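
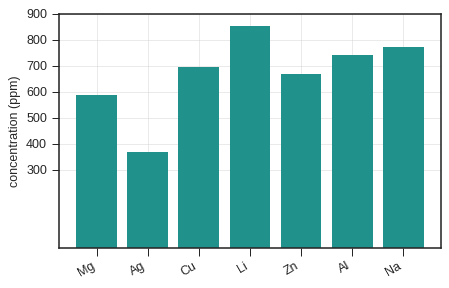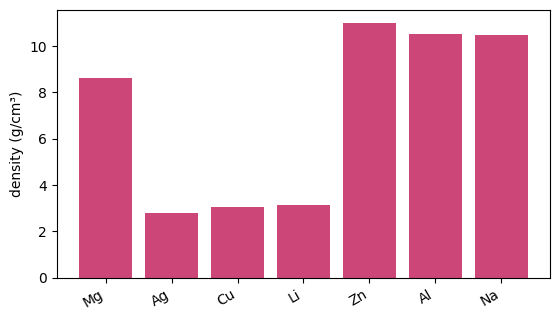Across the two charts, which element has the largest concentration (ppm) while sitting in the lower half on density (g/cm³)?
Chart 2 median density (g/cm³) ≈ 8; below-median elements: Ag, Cu, Li. Among those, Li has the highest concentration (ppm) (≈ 900).

Li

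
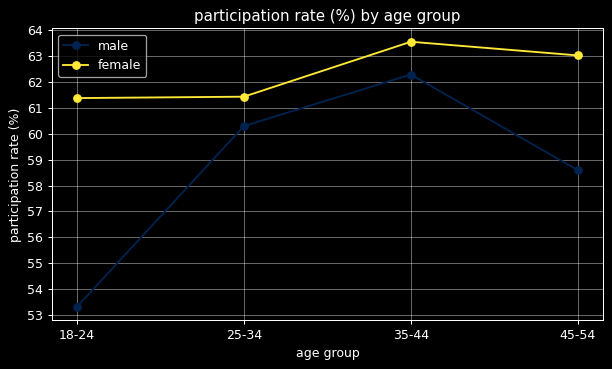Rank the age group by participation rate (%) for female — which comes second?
45-54

Top 3 for female: 35-44 ≈ 64, 45-54 ≈ 63, 25-34 ≈ 61.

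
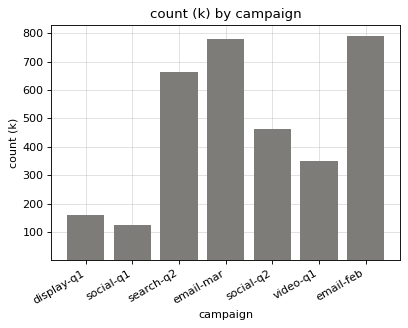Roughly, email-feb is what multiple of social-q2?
≈ 1.6×

email-feb ≈ 800, social-q2 ≈ 500; 800/500 ≈ 1.6.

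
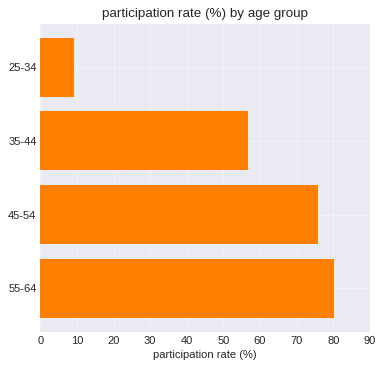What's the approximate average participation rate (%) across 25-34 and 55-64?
(10 + 80) / 2 ≈ 45.

≈ 45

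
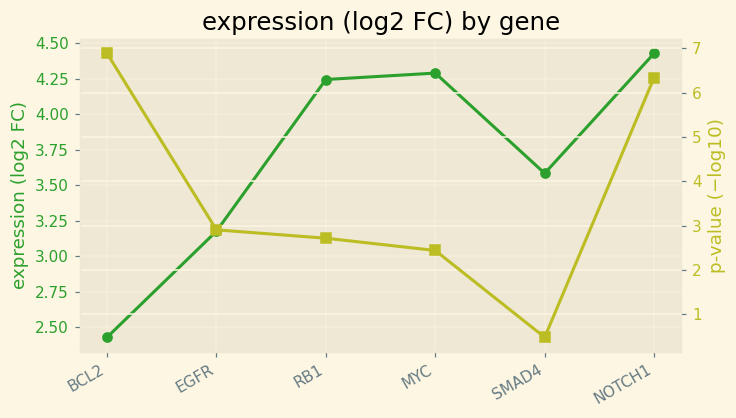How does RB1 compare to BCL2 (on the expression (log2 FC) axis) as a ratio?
RB1 ≈ 4.2, BCL2 ≈ 2.4; 4.2/2.4 ≈ 1.75.

≈ 1.75×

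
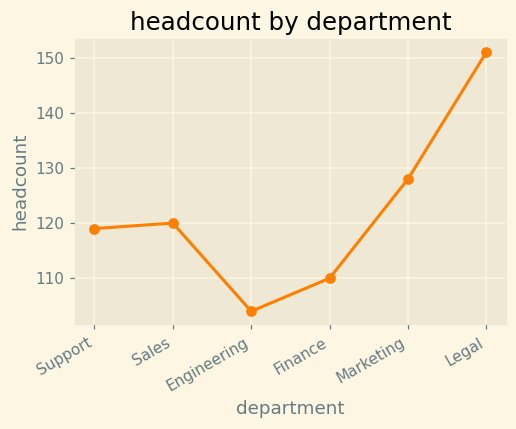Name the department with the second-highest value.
Marketing

Top 3: Legal ≈ 150, Marketing ≈ 130, Sales ≈ 120.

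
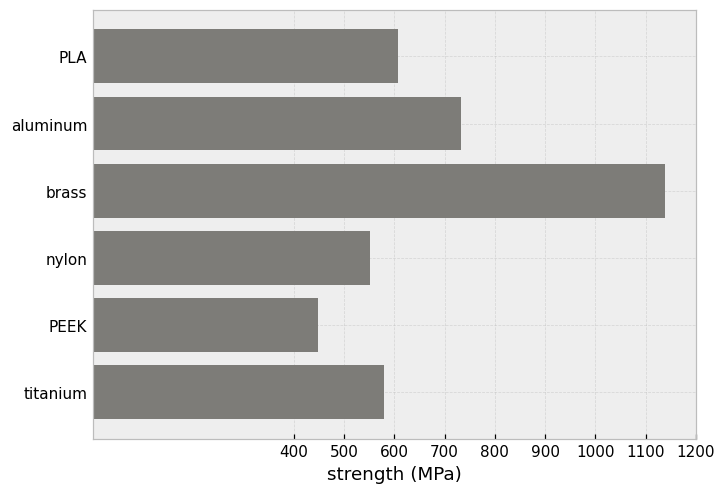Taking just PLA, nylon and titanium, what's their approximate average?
(600 + 600 + 600) / 3 ≈ 600.

≈ 600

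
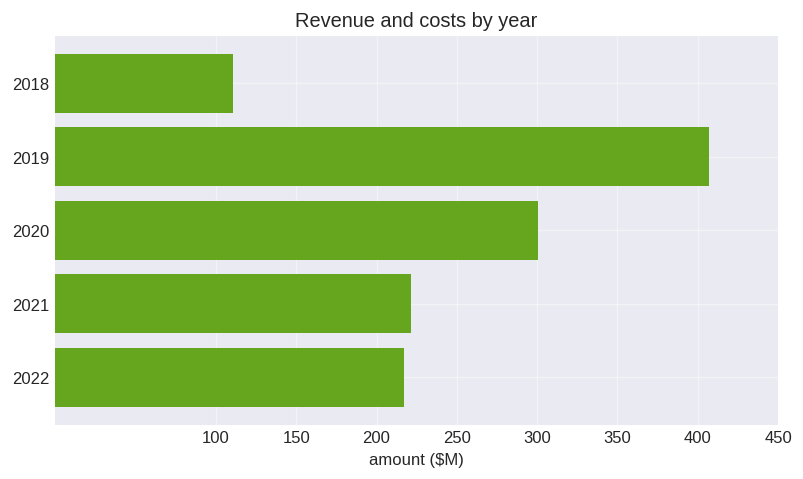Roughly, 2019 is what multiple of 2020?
≈ 1.33×

2019 ≈ 400, 2020 ≈ 300; 400/300 ≈ 1.33.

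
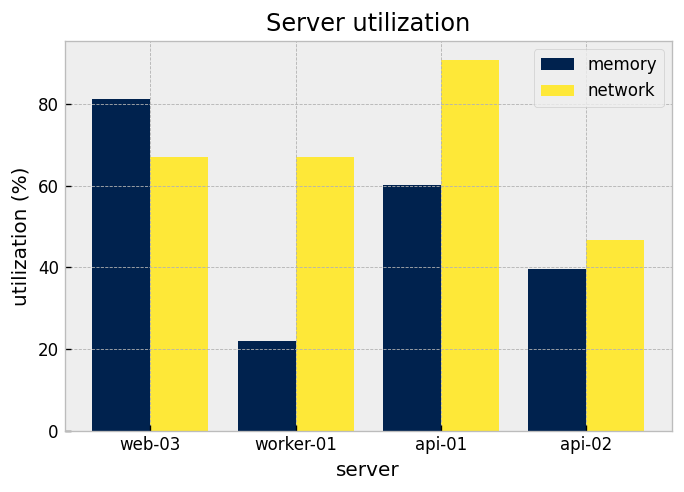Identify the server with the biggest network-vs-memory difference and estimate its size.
worker-01: network ≈ 70, memory ≈ 20 → gap ≈ 50. Next-largest (api-01) is only ≈ 30.

worker-01, ≈ 50 %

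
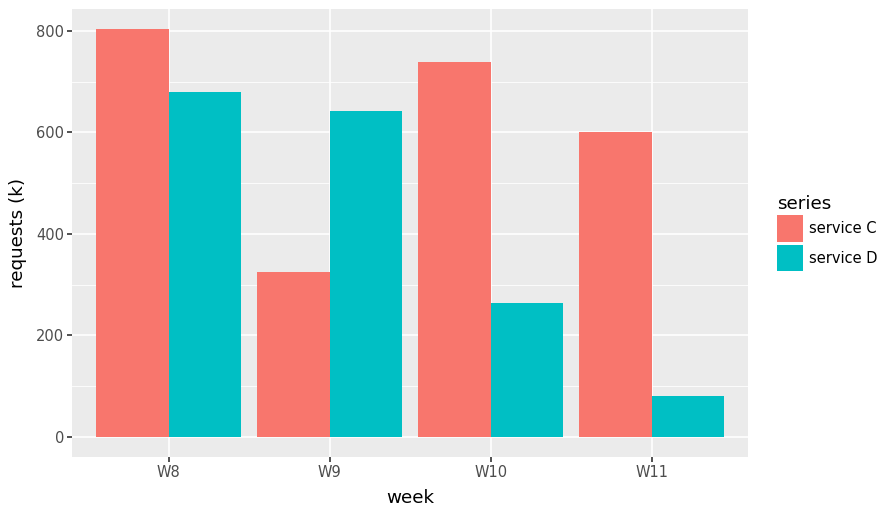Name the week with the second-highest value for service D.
W9

Top 3 for service D: W8 ≈ 700, W9 ≈ 600, W10 ≈ 300.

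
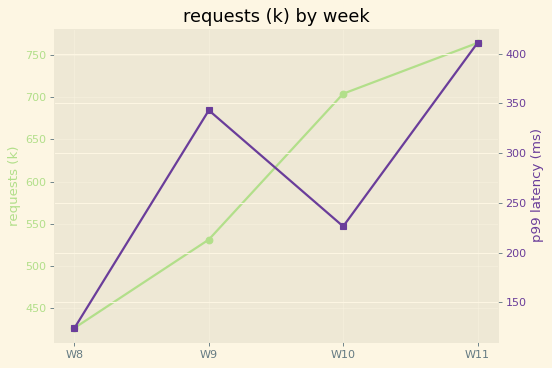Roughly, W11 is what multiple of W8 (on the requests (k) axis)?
≈ 1.67×

W11 ≈ 750, W8 ≈ 450; 750/450 ≈ 1.67.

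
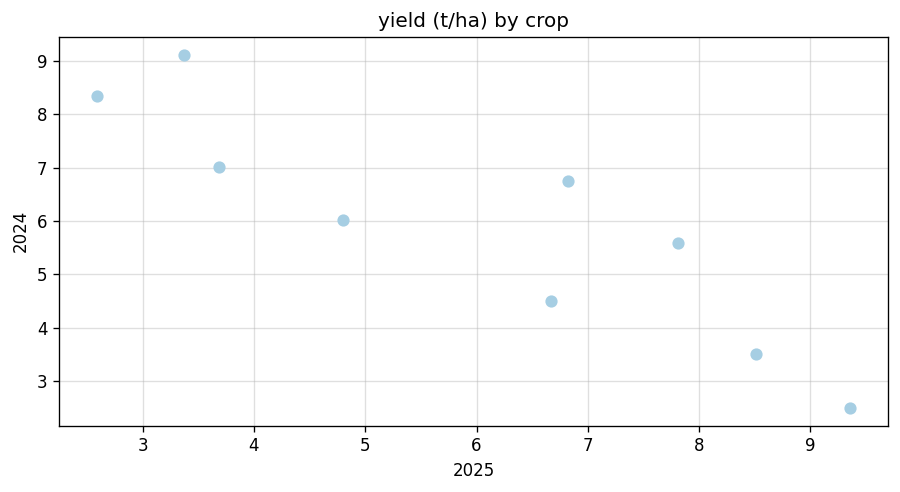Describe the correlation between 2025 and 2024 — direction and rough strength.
negative, strong

Points are negatively correlated; strong (|r| ≈ 0.9).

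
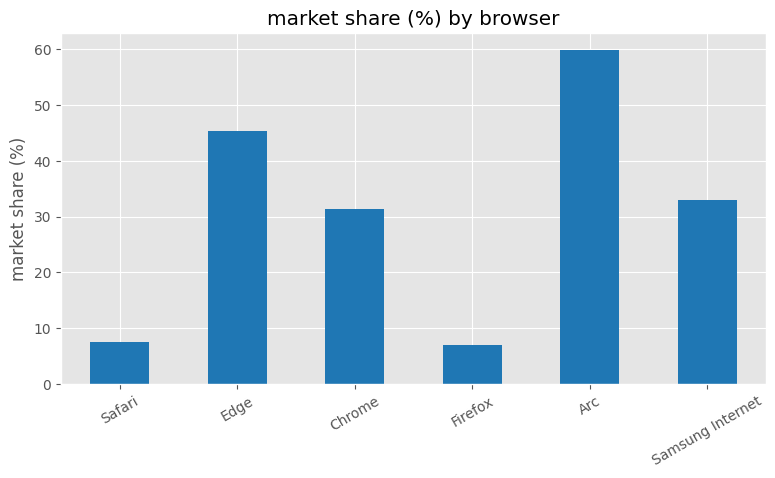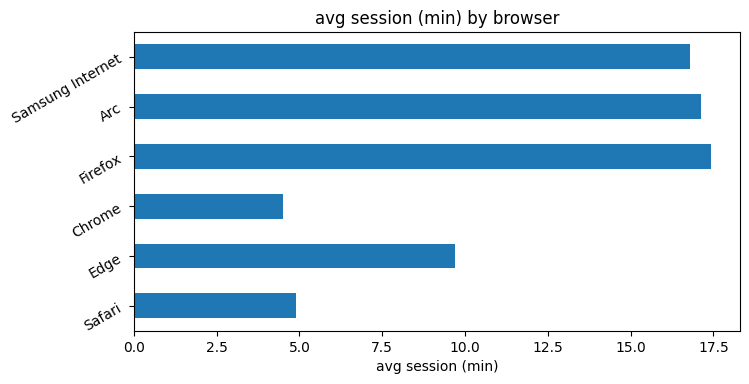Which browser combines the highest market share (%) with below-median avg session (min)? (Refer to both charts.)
Edge

Chart 2 median avg session (min) ≈ 14; below-median browsers: Safari, Edge, Chrome. Among those, Edge has the highest market share (%) (≈ 50).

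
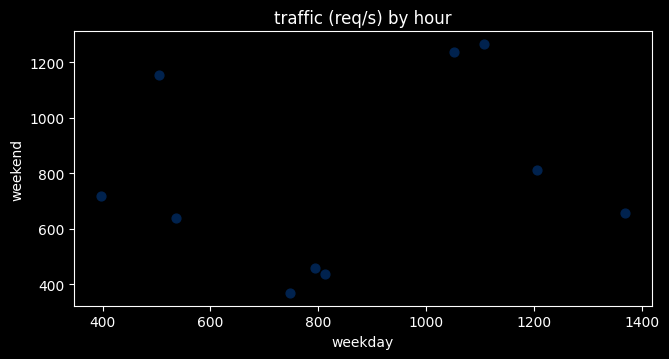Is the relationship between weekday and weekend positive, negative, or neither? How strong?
no clear correlation

Points are roughly uncorrelated; weak (|r| ≈ 0.2).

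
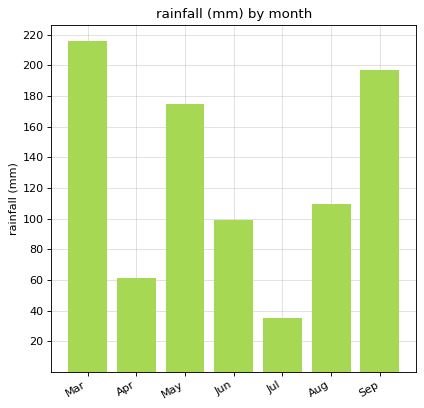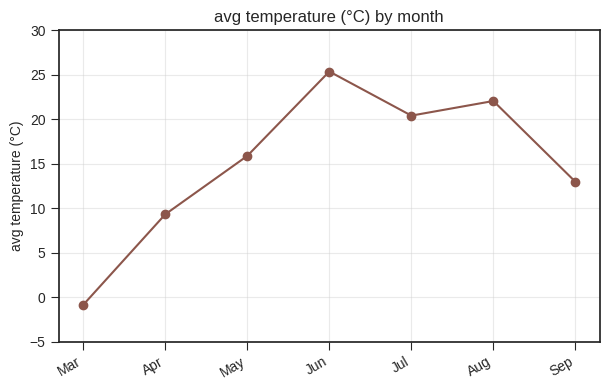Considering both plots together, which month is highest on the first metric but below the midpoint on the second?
Chart 2 median avg temperature (°C) ≈ 15; below-median months: Mar, Apr, Sep. Among those, Mar has the highest rainfall (mm) (≈ 220).

Mar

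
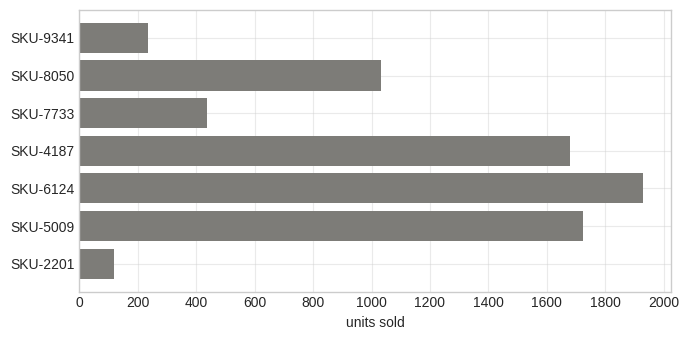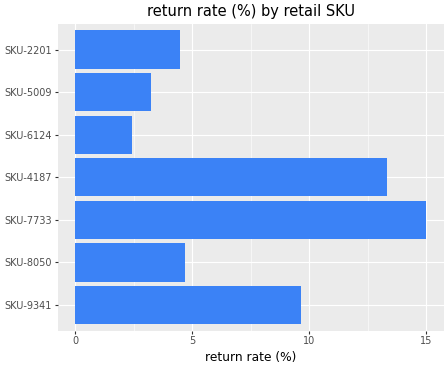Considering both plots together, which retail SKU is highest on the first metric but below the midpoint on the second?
SKU-6124

Chart 2 median return rate (%) ≈ 4; below-median retail SKUs: SKU-6124, SKU-5009, SKU-2201. Among those, SKU-6124 has the highest units sold (≈ 2000).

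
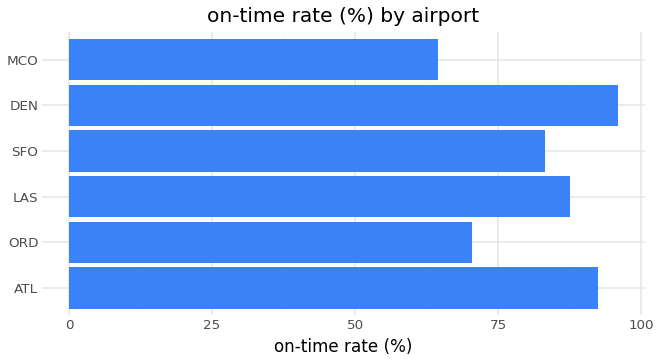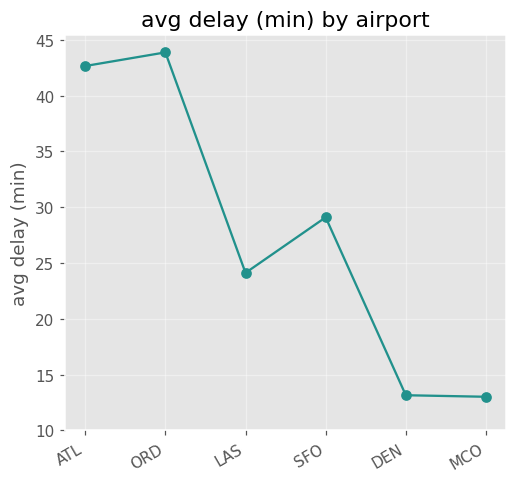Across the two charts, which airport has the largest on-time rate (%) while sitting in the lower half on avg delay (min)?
Chart 2 median avg delay (min) ≈ 25; below-median airports: LAS, DEN, MCO. Among those, DEN has the highest on-time rate (%) (≈ 100).

DEN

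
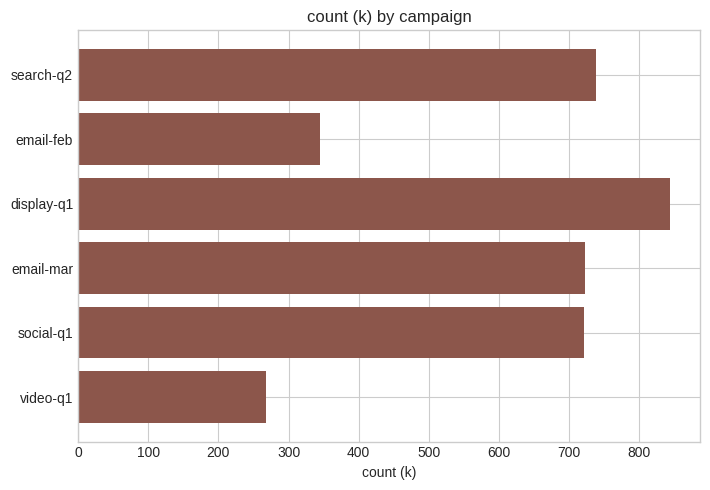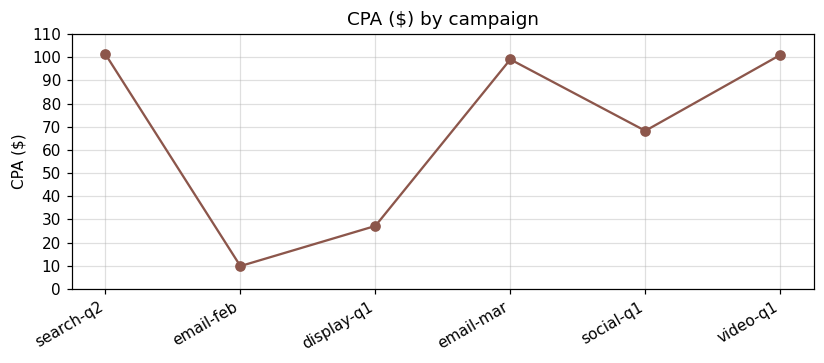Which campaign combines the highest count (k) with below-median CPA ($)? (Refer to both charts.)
Chart 2 median CPA ($) ≈ 80; below-median campaigns: email-feb, display-q1, social-q1. Among those, display-q1 has the highest count (k) (≈ 800).

display-q1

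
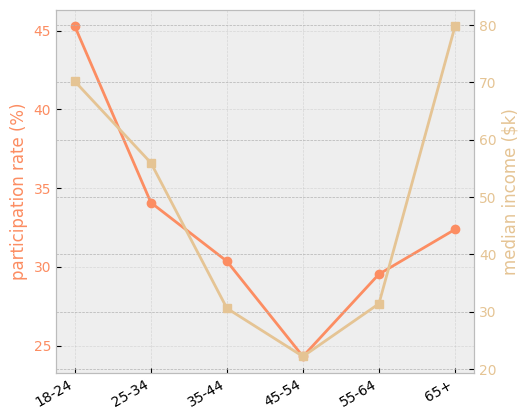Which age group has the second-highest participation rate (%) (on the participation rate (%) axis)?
25-34

Top 3 (on the participation rate (%) axis): 18-24 ≈ 46, 25-34 ≈ 34, 65+ ≈ 32.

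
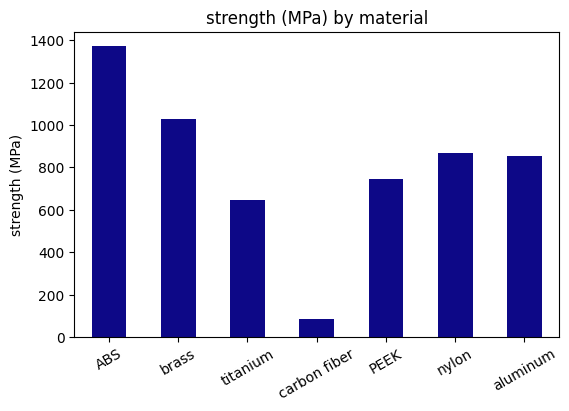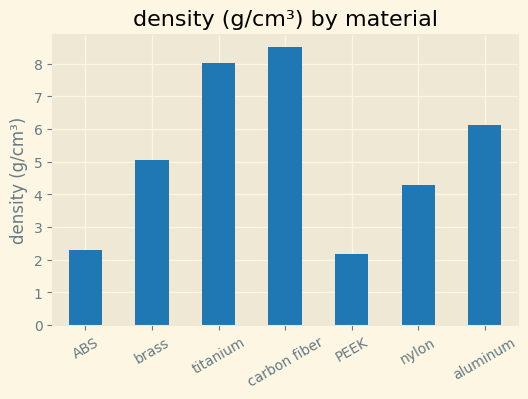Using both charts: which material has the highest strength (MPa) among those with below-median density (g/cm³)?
Chart 2 median density (g/cm³) ≈ 5; below-median materials: ABS, PEEK, nylon. Among those, ABS has the highest strength (MPa) (≈ 1400).

ABS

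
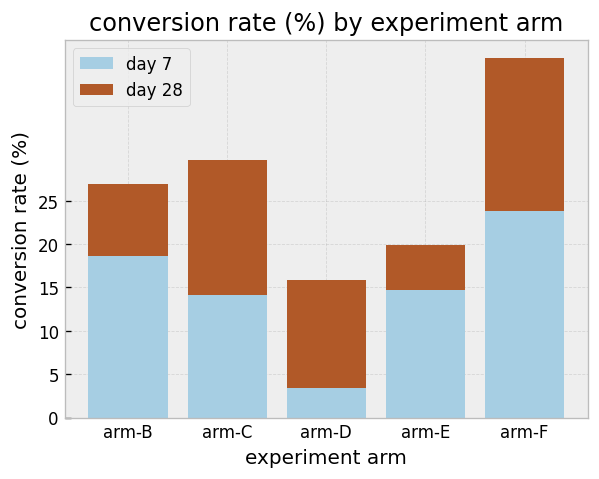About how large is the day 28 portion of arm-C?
≈ 15

day 28 top ≈ 30, bottom ≈ 15; segment ≈ 15.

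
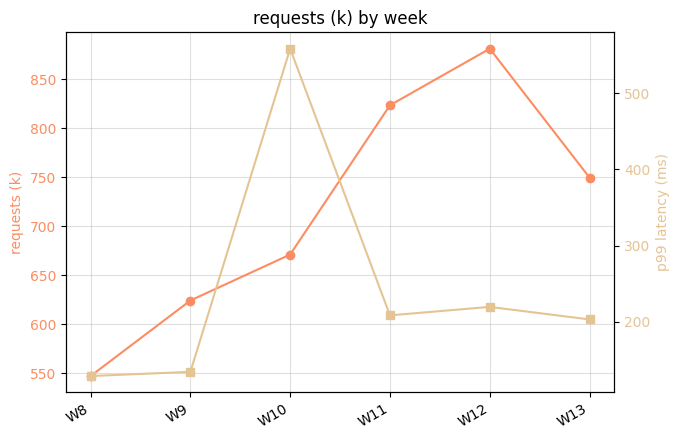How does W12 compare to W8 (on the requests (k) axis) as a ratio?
≈ 1.64×

W12 ≈ 900, W8 ≈ 550; 900/550 ≈ 1.64.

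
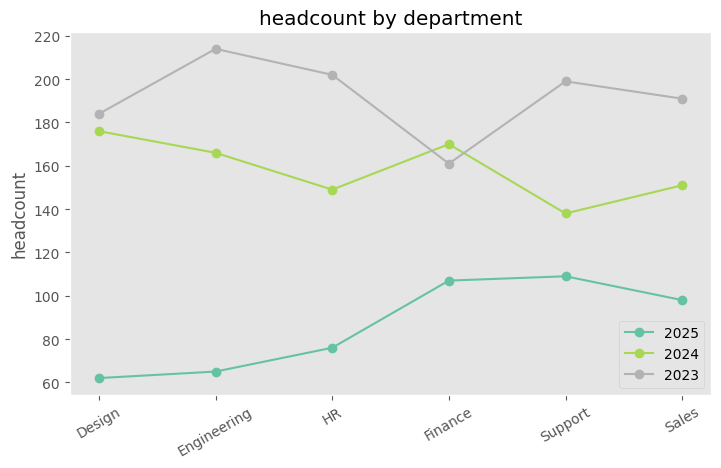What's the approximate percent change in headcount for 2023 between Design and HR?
Design ≈ 180, HR ≈ 200; (200 − 180) / 180 ≈ +11.1%.

≈ +11.1%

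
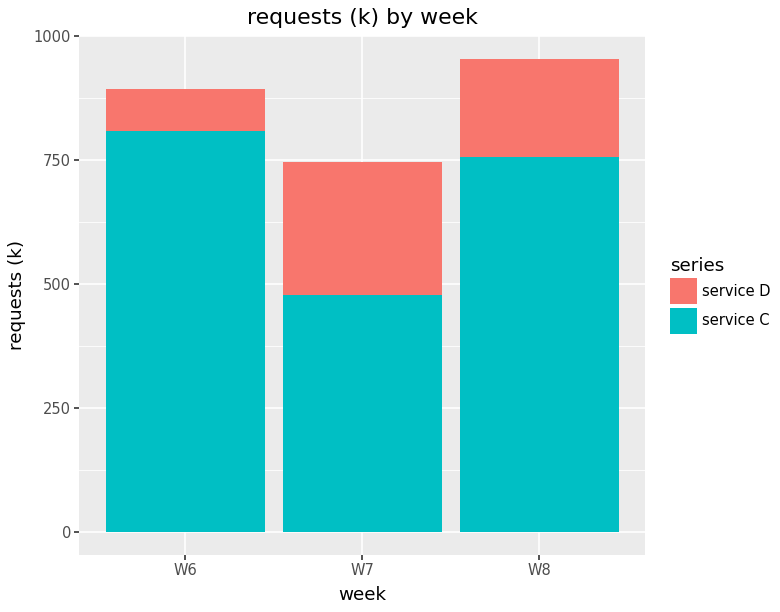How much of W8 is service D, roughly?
≈ 200

service D top ≈ 1000, bottom ≈ 800; segment ≈ 200.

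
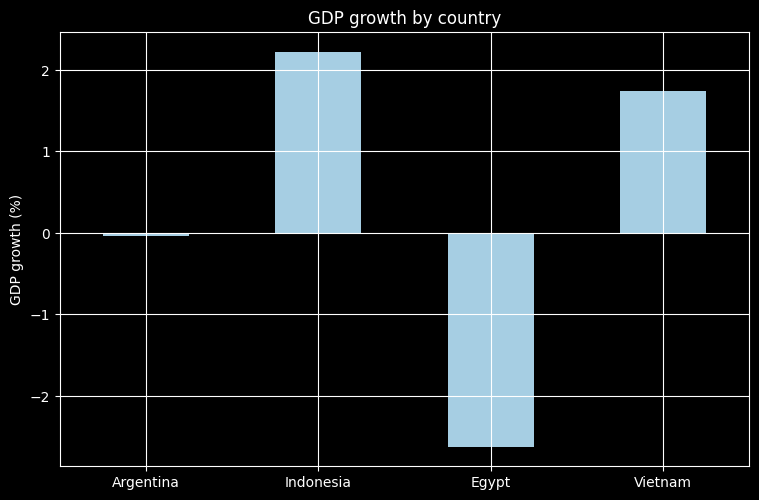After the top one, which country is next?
Vietnam

Top 3: Indonesia ≈ 2.0, Vietnam ≈ 1.5, Argentina ≈ 0.0.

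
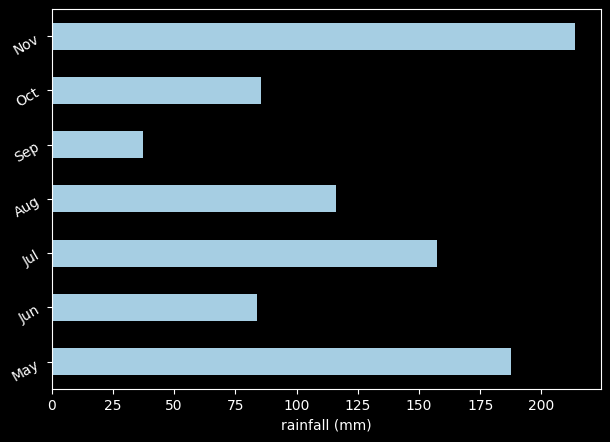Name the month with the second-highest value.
May

Top 3: Nov ≈ 220, May ≈ 180, Jul ≈ 160.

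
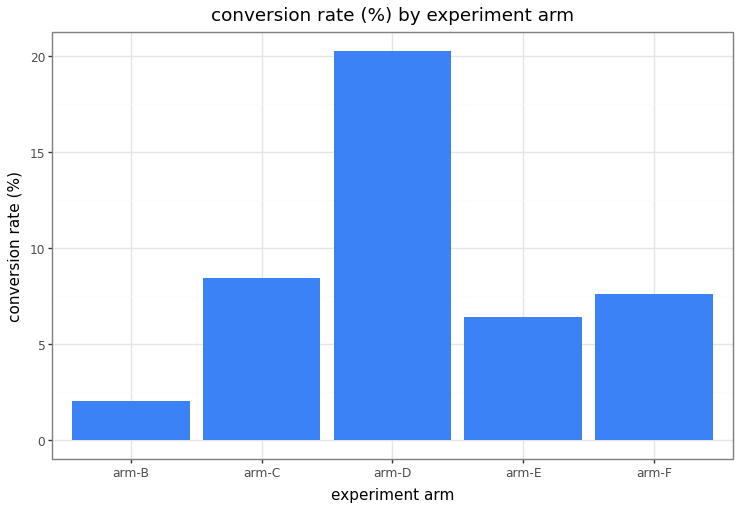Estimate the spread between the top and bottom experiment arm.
≈ 18

Max arm-D ≈ 20, min arm-B ≈ 2; range ≈ 18.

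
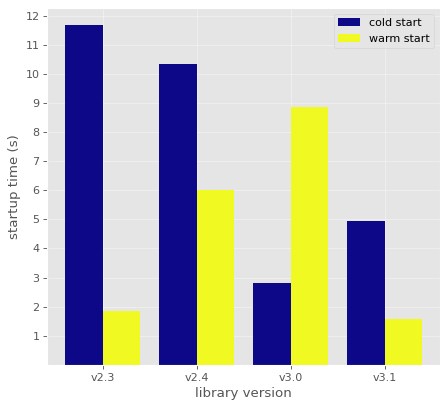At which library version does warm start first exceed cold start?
v3.0

v2.4: warm start ≈ 6 vs cold start ≈ 10 (not yet); v3.0: warm start ≈ 9 vs cold start ≈ 3 (first crossover).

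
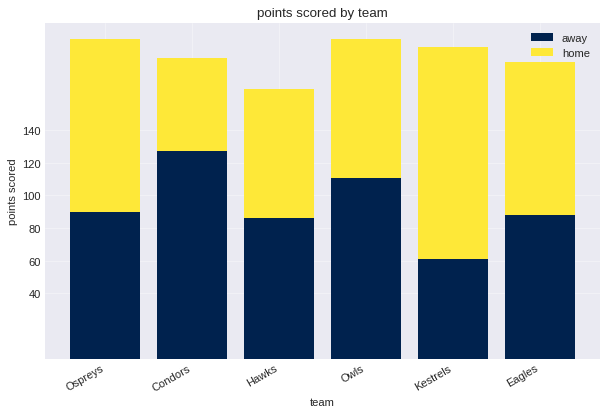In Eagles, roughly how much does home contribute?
≈ 100

home top ≈ 180, bottom ≈ 80; segment ≈ 100.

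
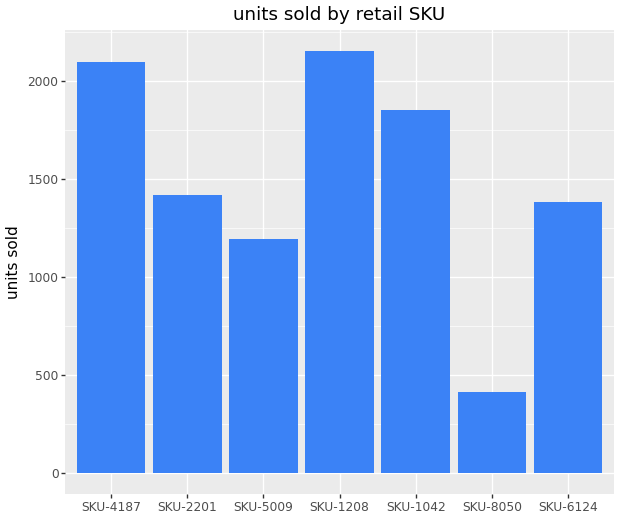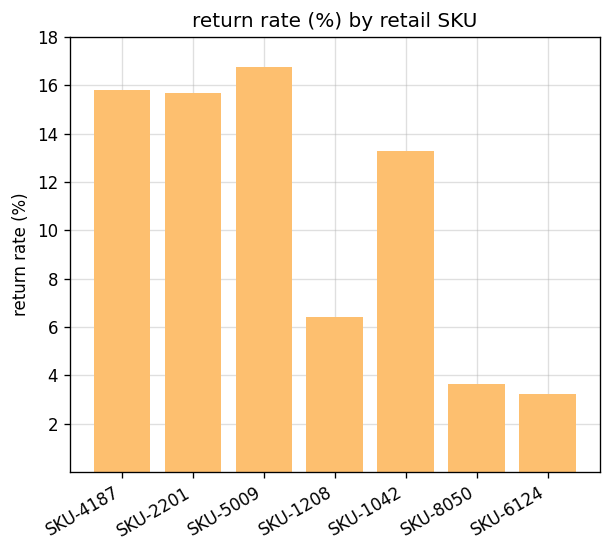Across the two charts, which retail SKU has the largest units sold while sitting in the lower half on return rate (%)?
SKU-1208

Chart 2 median return rate (%) ≈ 14; below-median retail SKUs: SKU-1208, SKU-8050, SKU-6124. Among those, SKU-1208 has the highest units sold (≈ 2200).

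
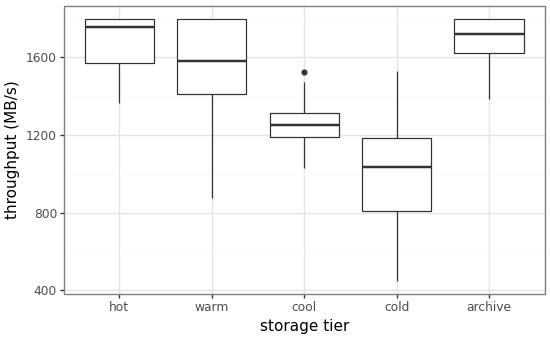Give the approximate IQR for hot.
Q3 ≈ 1800, Q1 ≈ 1600; IQR ≈ 200.

≈ 200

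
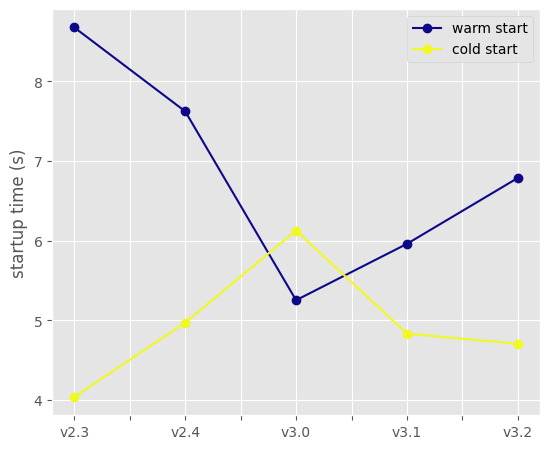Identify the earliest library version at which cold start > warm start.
v3.0

v2.4: cold start ≈ 5.0 vs warm start ≈ 7.5 (not yet); v3.0: cold start ≈ 6.0 vs warm start ≈ 5.5 (first crossover).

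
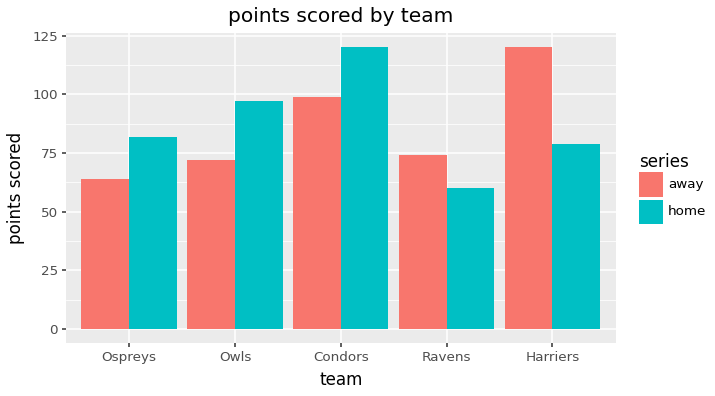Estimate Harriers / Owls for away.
Harriers ≈ 120, Owls ≈ 70; 120/70 ≈ 1.71.

≈ 1.71×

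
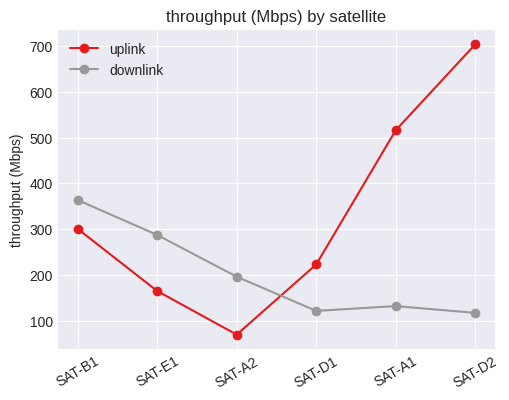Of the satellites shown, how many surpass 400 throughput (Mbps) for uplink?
2

Above 400: SAT-A1, SAT-D2.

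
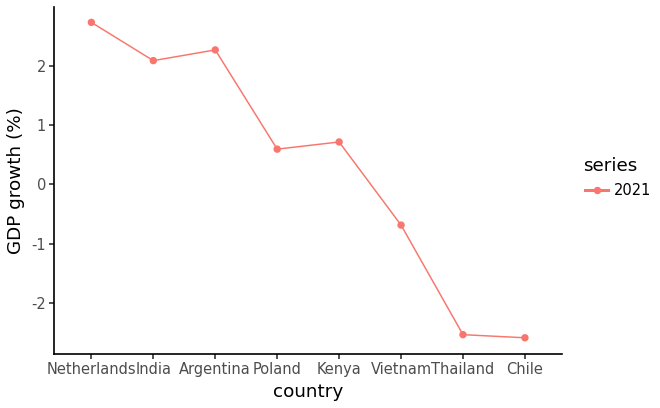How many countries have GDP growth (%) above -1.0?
6

Above -1.0: Netherlands, India, Argentina, Poland, Kenya, Vietnam.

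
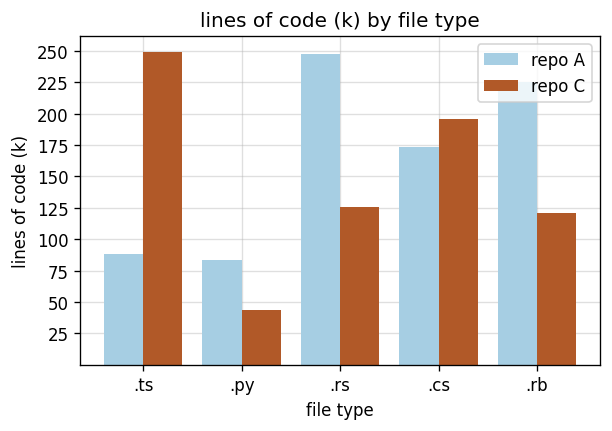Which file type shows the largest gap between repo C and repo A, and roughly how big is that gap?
.ts: repo C ≈ 250, repo A ≈ 100 → gap ≈ 150. Next-largest (.rs) is only ≈ 125.

.ts, ≈ 150 k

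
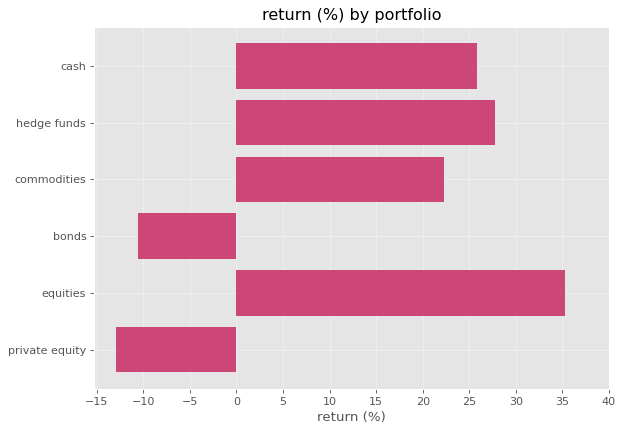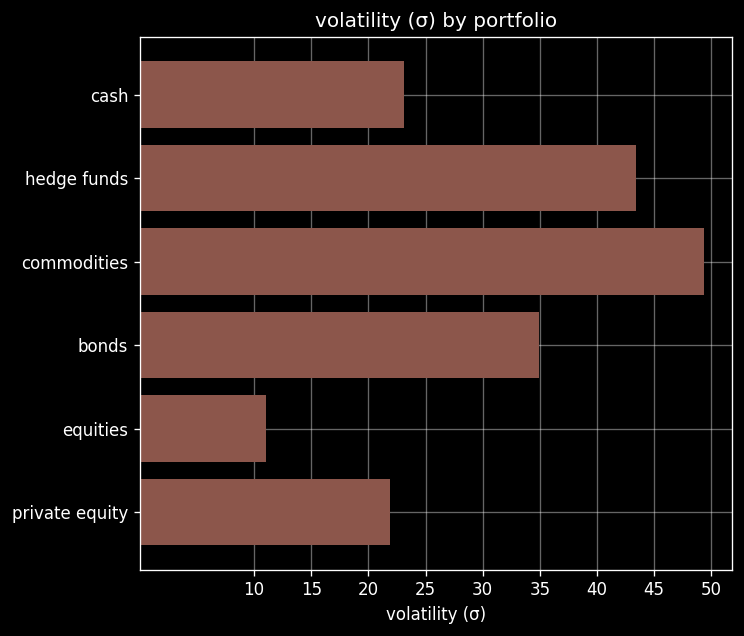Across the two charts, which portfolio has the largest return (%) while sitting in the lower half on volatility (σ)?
Chart 2 median volatility (σ) ≈ 30; below-median portfolios: cash, equities, private equity. Among those, equities has the highest return (%) (≈ 35).

equities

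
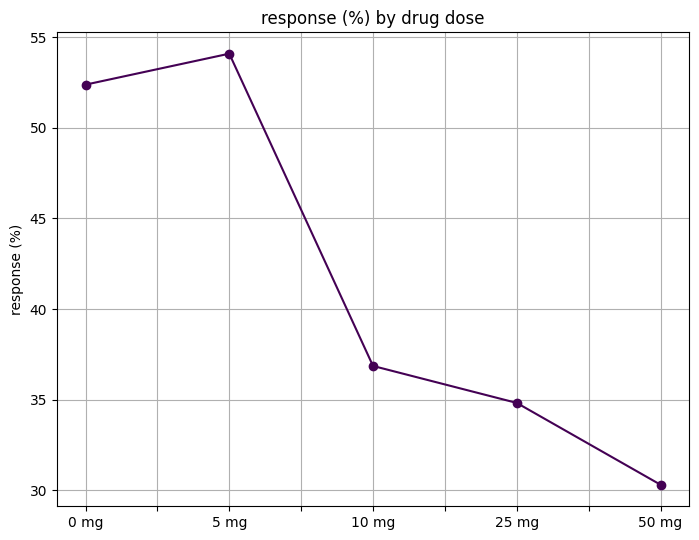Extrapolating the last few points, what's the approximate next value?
Last three: 36, 34, 30 → slope ≈ -3/step → next ≈ 27.

≈ 27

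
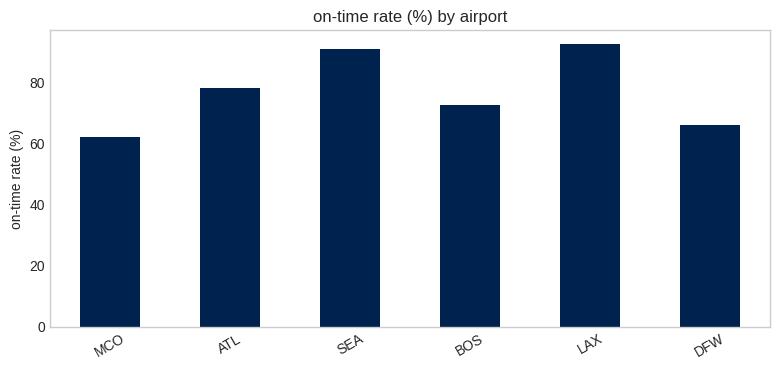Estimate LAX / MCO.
LAX ≈ 90, MCO ≈ 60; 90/60 ≈ 1.5.

≈ 1.5×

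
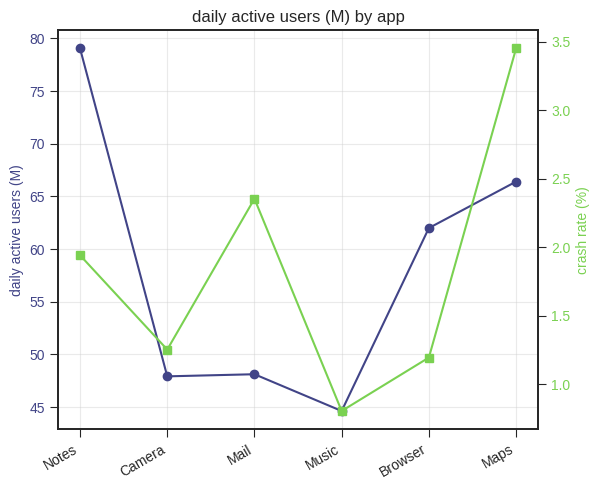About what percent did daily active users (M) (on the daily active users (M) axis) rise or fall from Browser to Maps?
Browser ≈ 60, Maps ≈ 65; (65 − 60) / 60 ≈ +8.3%.

≈ +8.3%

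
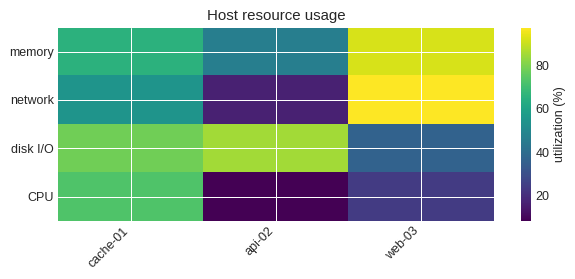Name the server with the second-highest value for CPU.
web-03

Top 3 for CPU: cache-01 ≈ 70, web-03 ≈ 20, api-02 ≈ 10.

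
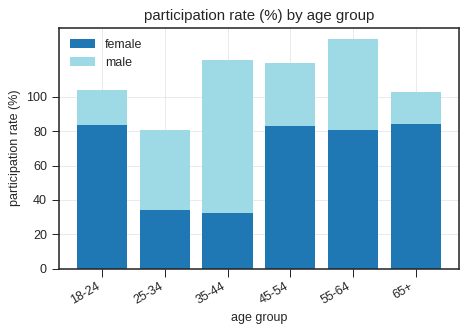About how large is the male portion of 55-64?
≈ 60

male top ≈ 140, bottom ≈ 80; segment ≈ 60.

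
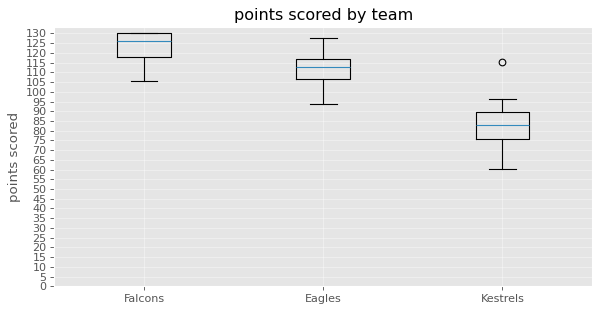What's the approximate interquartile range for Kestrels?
Q3 ≈ 90, Q1 ≈ 75; IQR ≈ 15.

≈ 15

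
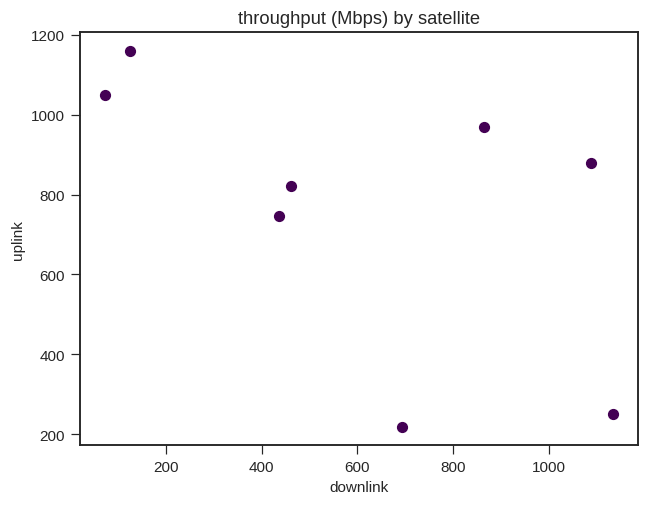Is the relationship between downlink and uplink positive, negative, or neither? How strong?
negative, moderate

Points are negatively correlated; moderate (|r| ≈ 0.6).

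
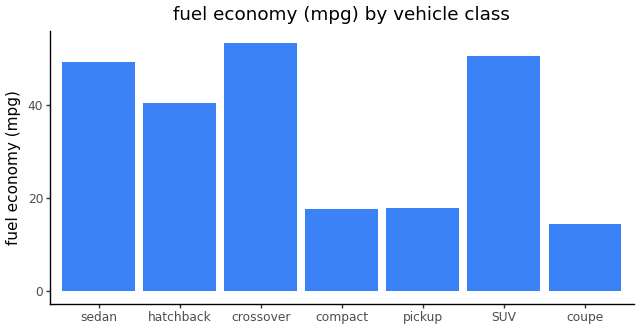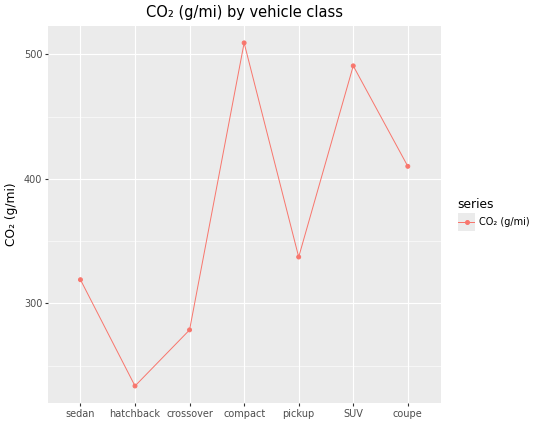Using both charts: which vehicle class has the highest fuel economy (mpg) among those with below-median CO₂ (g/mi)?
crossover

Chart 2 median CO₂ (g/mi) ≈ 350; below-median vehicle classes: sedan, hatchback, crossover. Among those, crossover has the highest fuel economy (mpg) (≈ 55).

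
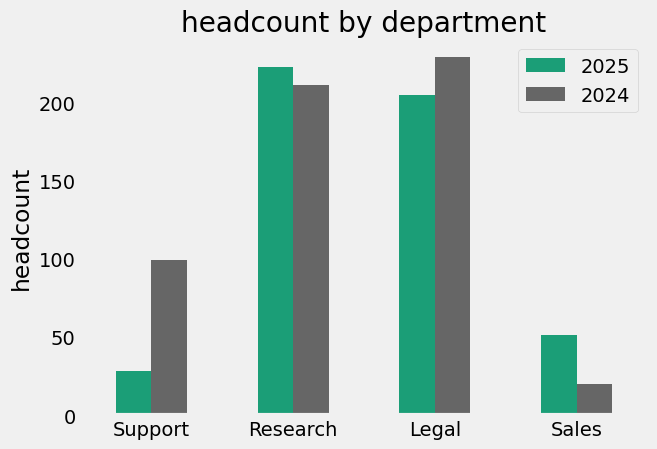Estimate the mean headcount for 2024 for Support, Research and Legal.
≈ 180

(100 + 220 + 220) / 3 ≈ 180.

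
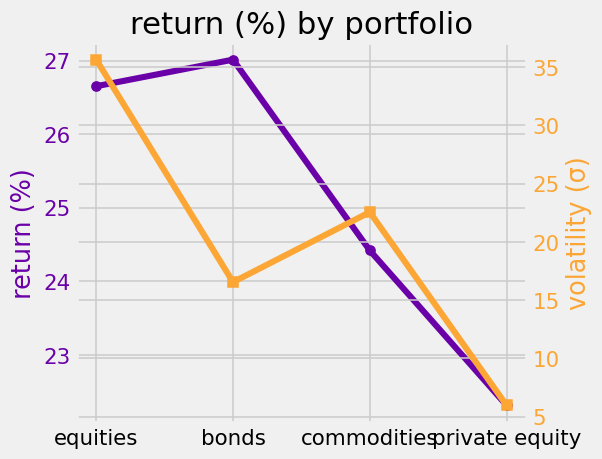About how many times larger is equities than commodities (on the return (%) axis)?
≈ 1.08×

equities ≈ 26.5, commodities ≈ 24.5; 26.5/24.5 ≈ 1.08.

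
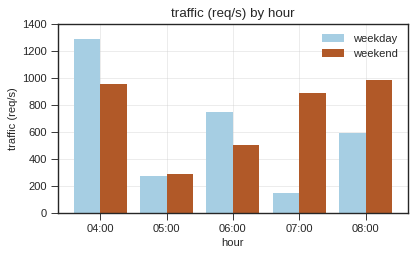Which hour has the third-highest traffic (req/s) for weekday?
08:00

Top 4 for weekday: 04:00 ≈ 1200, 06:00 ≈ 800, 08:00 ≈ 600, 05:00 ≈ 200.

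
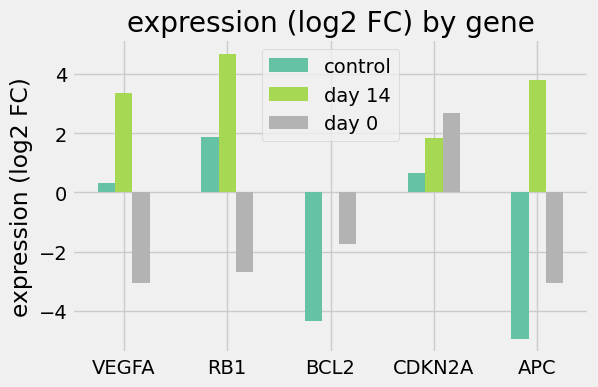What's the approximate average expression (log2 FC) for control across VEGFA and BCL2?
(0 + -4) / 2 ≈ -2.

≈ -2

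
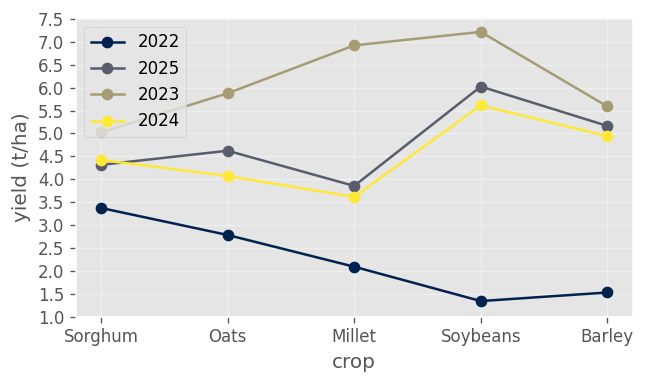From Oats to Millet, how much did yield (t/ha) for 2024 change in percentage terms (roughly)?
Oats ≈ 4.0, Millet ≈ 3.5; (3.5 − 4.0) / 4.0 ≈ -12.5%.

≈ -12.5%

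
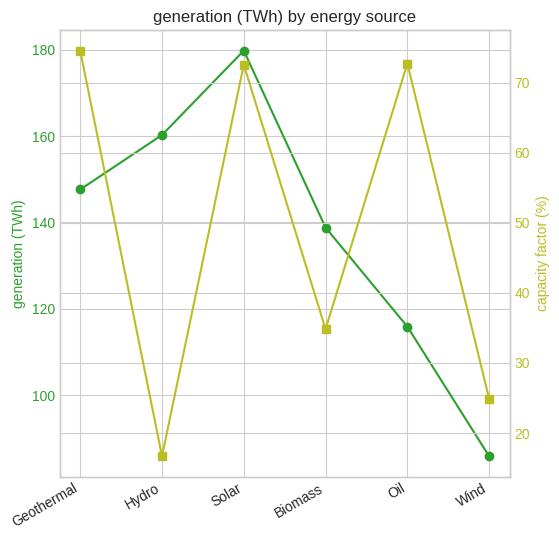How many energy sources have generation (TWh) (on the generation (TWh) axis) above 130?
4

Above 130: Geothermal, Hydro, Solar, Biomass.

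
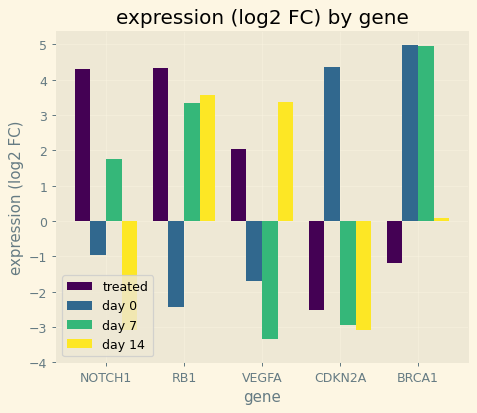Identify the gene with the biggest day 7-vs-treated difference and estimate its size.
BRCA1: day 7 ≈ 5, treated ≈ -1 → gap ≈ 6. Next-largest (VEGFA) is only ≈ 5.

BRCA1, ≈ 6 log2 FC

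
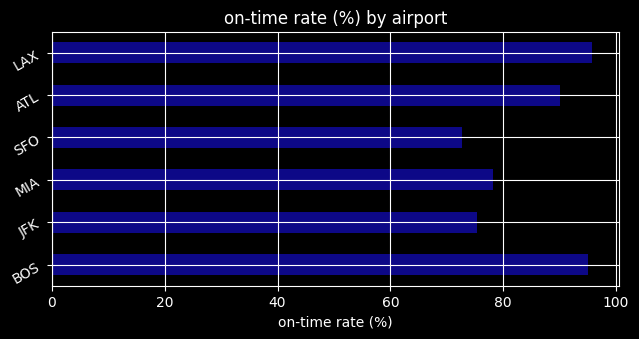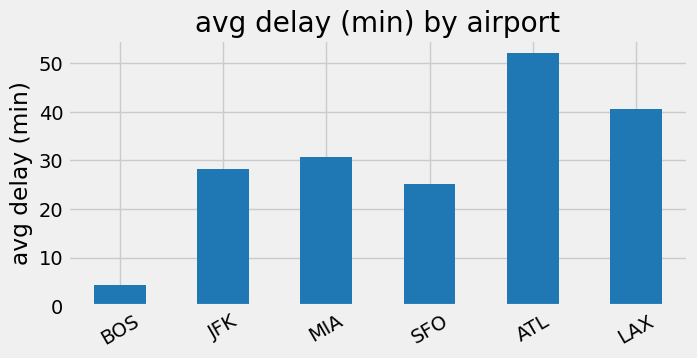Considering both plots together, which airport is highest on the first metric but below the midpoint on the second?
Chart 2 median avg delay (min) ≈ 30; below-median airports: BOS, JFK, SFO. Among those, BOS has the highest on-time rate (%) (≈ 100).

BOS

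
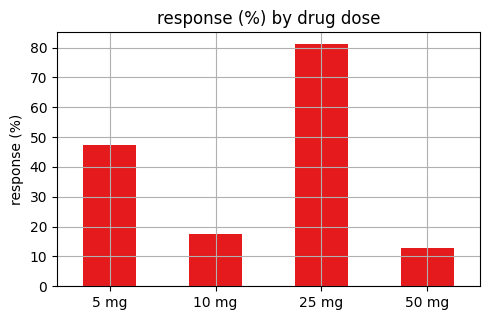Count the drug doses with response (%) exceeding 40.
Above 40: 5 mg, 25 mg.

2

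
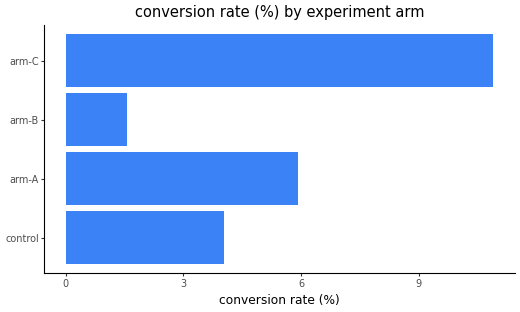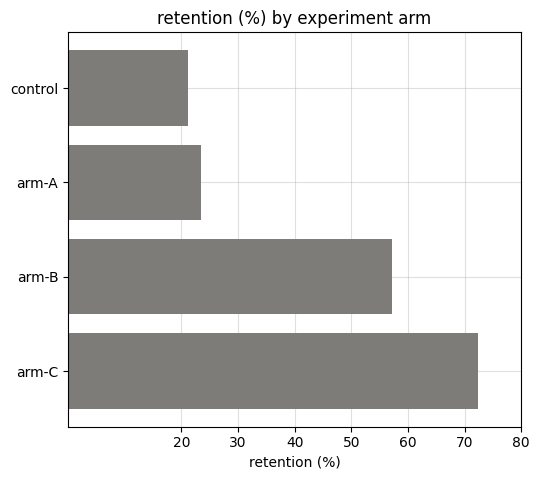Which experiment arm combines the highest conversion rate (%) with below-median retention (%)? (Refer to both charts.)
arm-A

Chart 2 median retention (%) ≈ 40; below-median experiment arms: control, arm-A. Among those, arm-A has the highest conversion rate (%) (≈ 6).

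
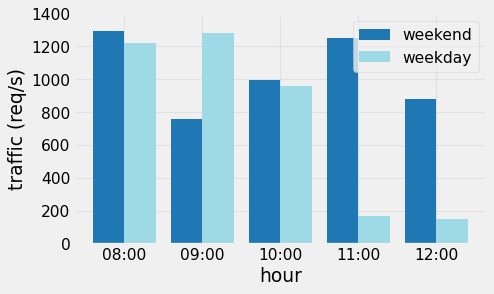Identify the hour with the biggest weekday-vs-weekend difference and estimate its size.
11:00: weekday ≈ 200, weekend ≈ 1200 → gap ≈ 1000. Next-largest (12:00) is only ≈ 600.

11:00, ≈ 1000 req/s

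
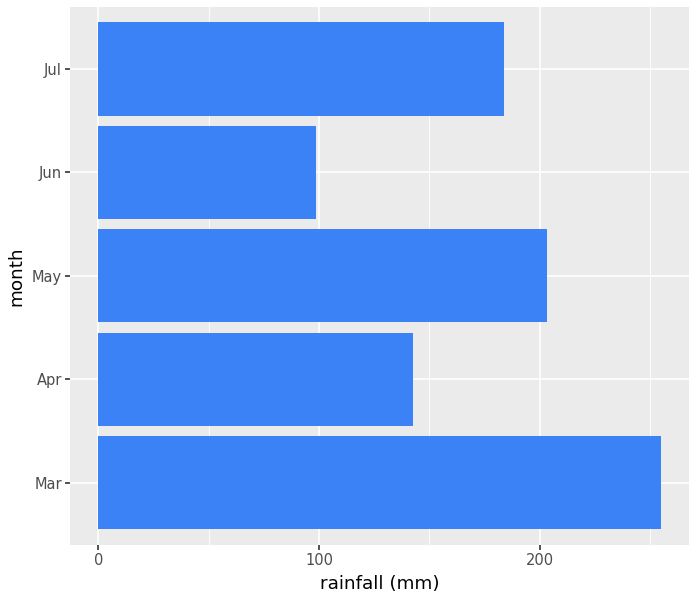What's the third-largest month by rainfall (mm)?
Jul

Top 4: Mar ≈ 250, May ≈ 200, Jul ≈ 175, Apr ≈ 150.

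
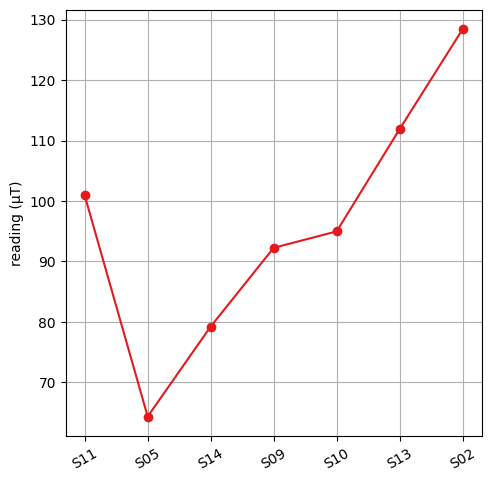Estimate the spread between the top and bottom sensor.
Max S02 ≈ 130, min S05 ≈ 60; range ≈ 70.

≈ 70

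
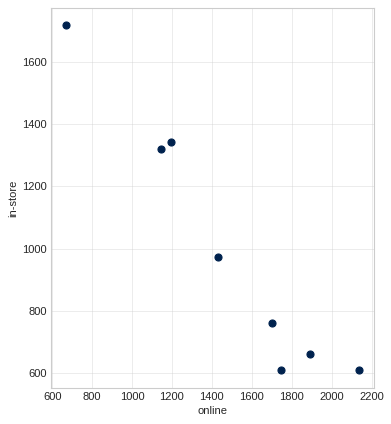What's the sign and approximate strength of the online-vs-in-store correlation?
negative, strong

Points are negatively correlated; strong (|r| ≈ 1.0).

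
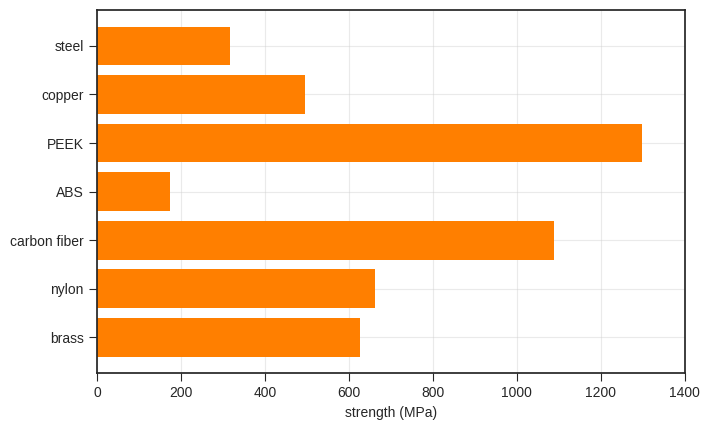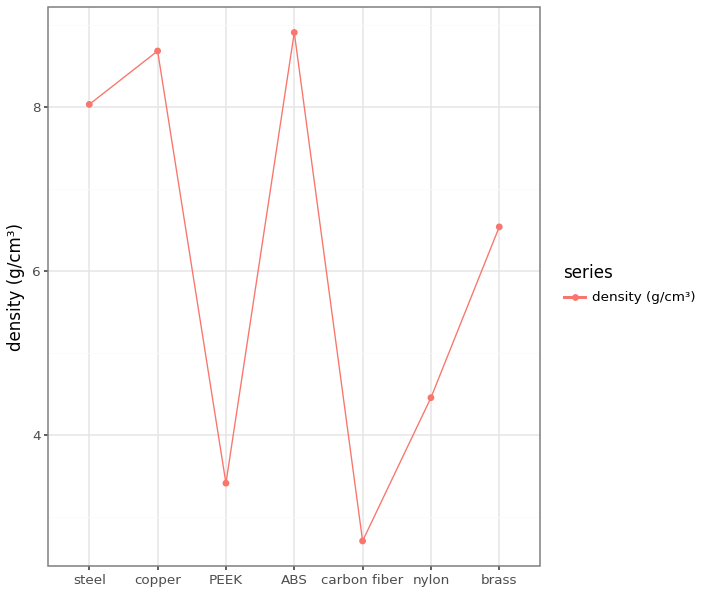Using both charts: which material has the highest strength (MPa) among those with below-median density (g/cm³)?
PEEK

Chart 2 median density (g/cm³) ≈ 7; below-median materials: PEEK, carbon fiber, nylon. Among those, PEEK has the highest strength (MPa) (≈ 1200).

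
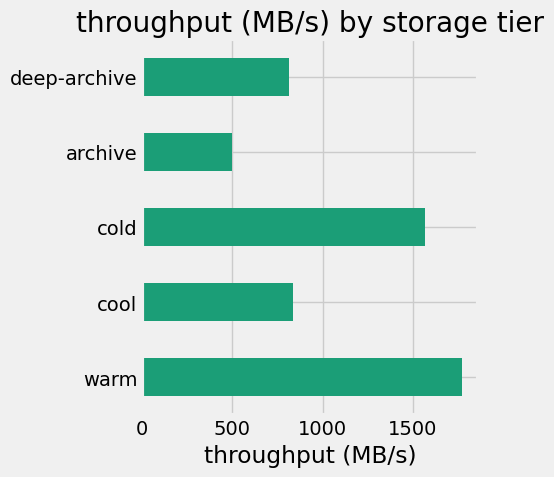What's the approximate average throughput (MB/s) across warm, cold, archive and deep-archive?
≈ 1150

(1800 + 1600 + 400 + 800) / 4 ≈ 1150.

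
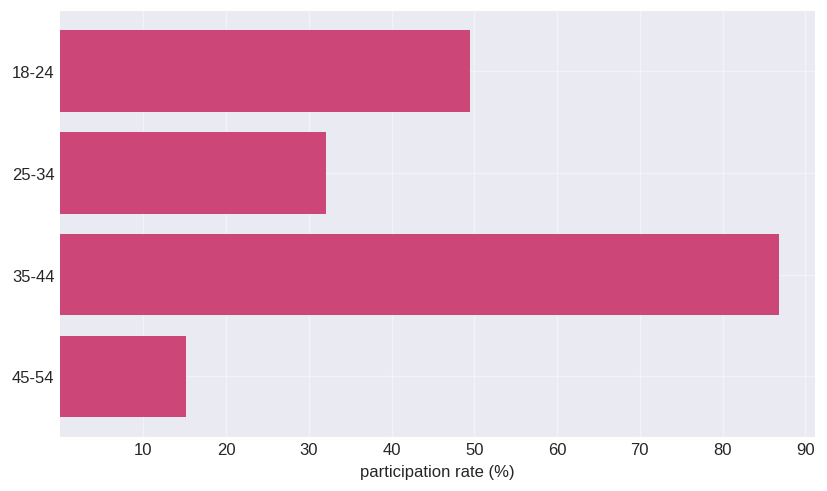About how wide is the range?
Max 35-44 ≈ 90, min 45-54 ≈ 20; range ≈ 70.

≈ 70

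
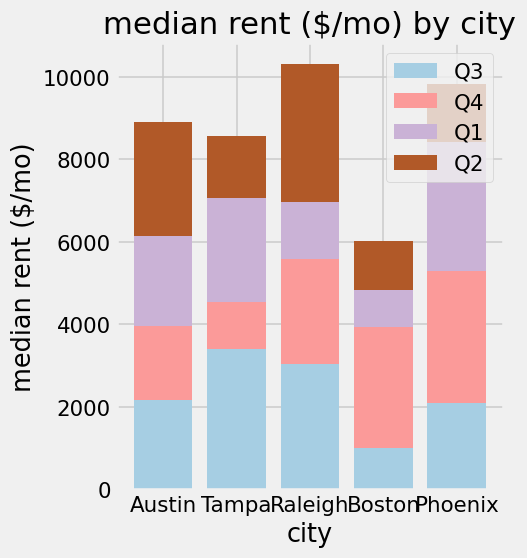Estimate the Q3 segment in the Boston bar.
Q3 top ≈ 1000, bottom ≈ 0; segment ≈ 1000.

≈ 1000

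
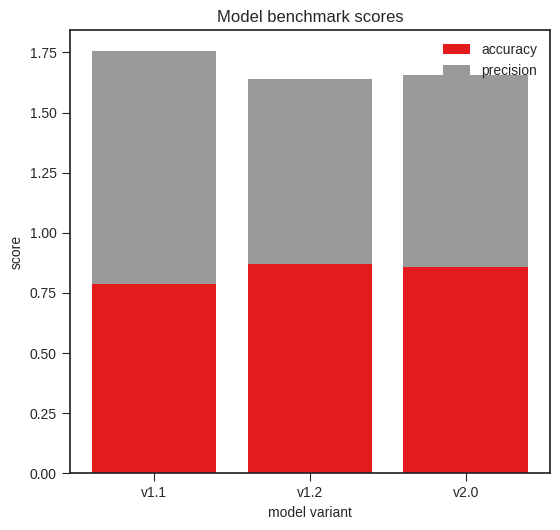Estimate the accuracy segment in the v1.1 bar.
≈ 0.8

accuracy top ≈ 0.8, bottom ≈ 0.0; segment ≈ 0.8.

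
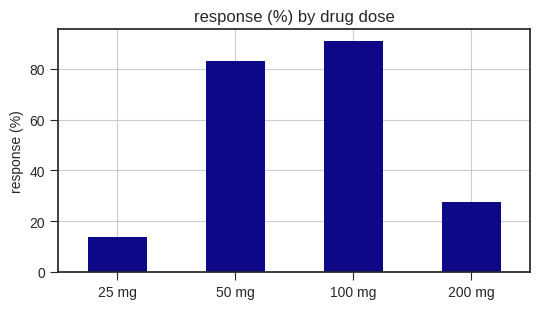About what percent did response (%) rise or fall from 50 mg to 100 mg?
≈ +12.5%

50 mg ≈ 80, 100 mg ≈ 90; (90 − 80) / 80 ≈ +12.5%.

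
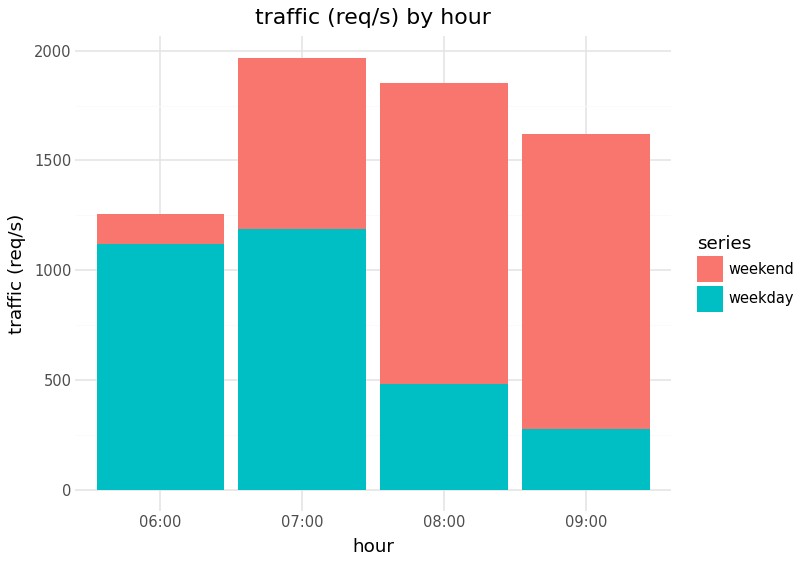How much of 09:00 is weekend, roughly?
weekend top ≈ 1600, bottom ≈ 200; segment ≈ 1400.

≈ 1400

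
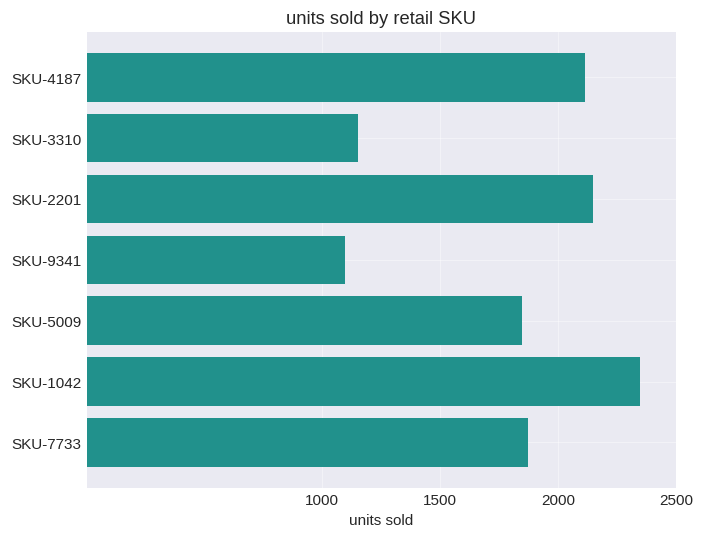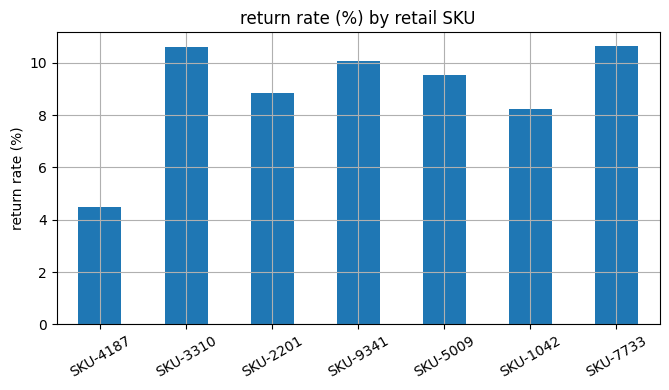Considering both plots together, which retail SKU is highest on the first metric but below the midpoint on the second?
Chart 2 median return rate (%) ≈ 10; below-median retail SKUs: SKU-4187, SKU-2201, SKU-1042. Among those, SKU-1042 has the highest units sold (≈ 2500).

SKU-1042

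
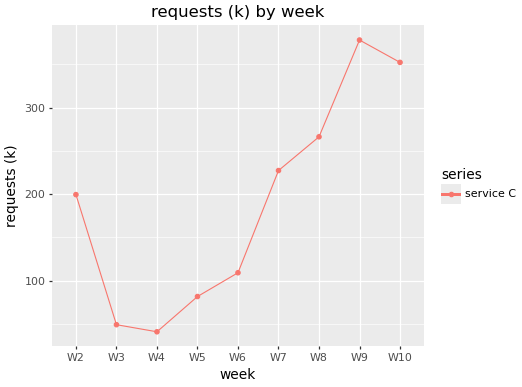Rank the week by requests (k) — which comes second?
Top 3: W9 ≈ 400, W10 ≈ 350, W8 ≈ 250.

W10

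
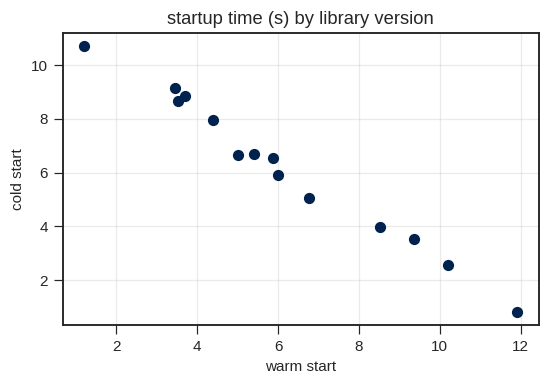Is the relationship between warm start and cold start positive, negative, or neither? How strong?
Points are negatively correlated; strong (|r| ≈ 1.0).

negative, strong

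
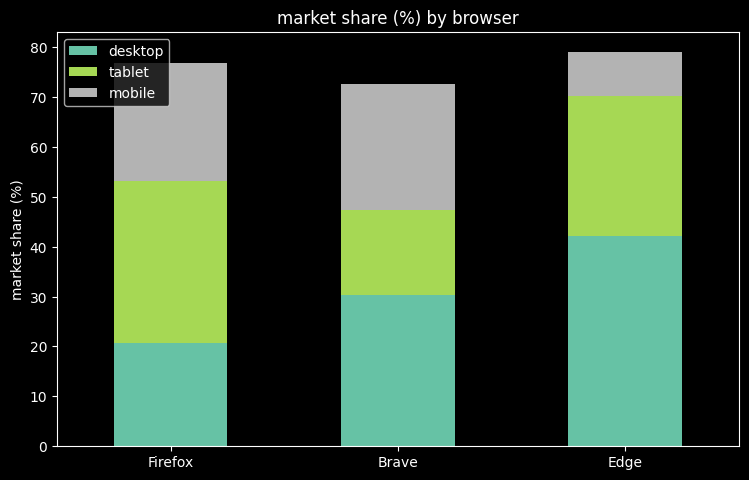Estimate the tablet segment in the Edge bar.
≈ 30

tablet top ≈ 70, bottom ≈ 40; segment ≈ 30.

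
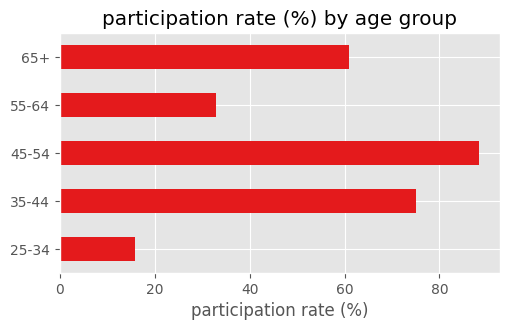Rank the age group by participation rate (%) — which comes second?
35-44

Top 3: 45-54 ≈ 90, 35-44 ≈ 70, 65+ ≈ 60.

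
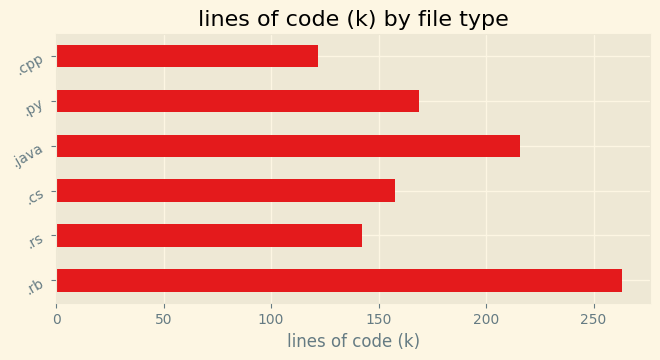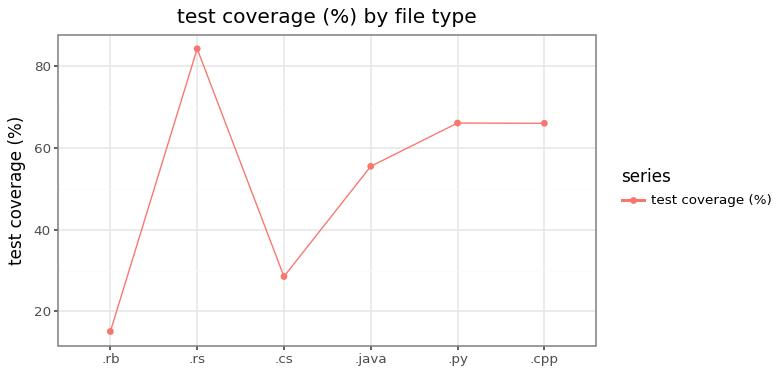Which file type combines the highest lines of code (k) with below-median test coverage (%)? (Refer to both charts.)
.rb

Chart 2 median test coverage (%) ≈ 60; below-median file types: .rb, .cs, .java. Among those, .rb has the highest lines of code (k) (≈ 275).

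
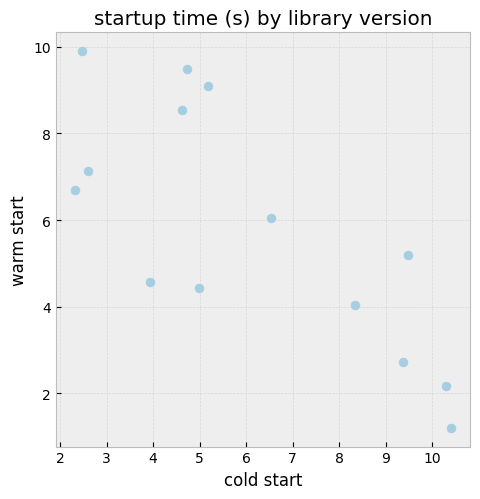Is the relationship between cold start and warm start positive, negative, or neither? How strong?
negative, strong

Points are negatively correlated; strong (|r| ≈ 0.8).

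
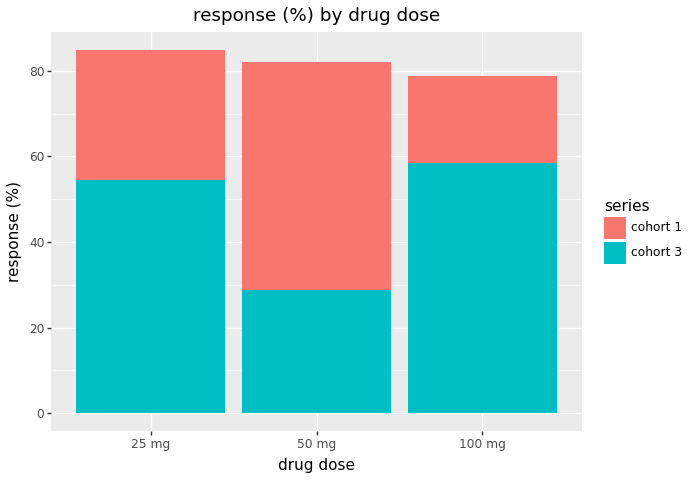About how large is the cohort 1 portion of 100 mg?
cohort 1 top ≈ 80, bottom ≈ 60; segment ≈ 20.

≈ 20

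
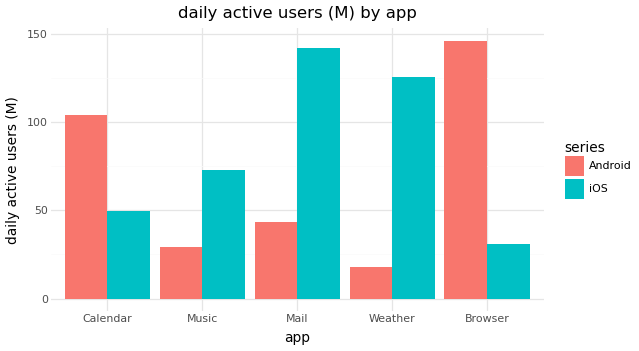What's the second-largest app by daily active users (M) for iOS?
Weather

Top 3 for iOS: Mail ≈ 140, Weather ≈ 120, Music ≈ 80.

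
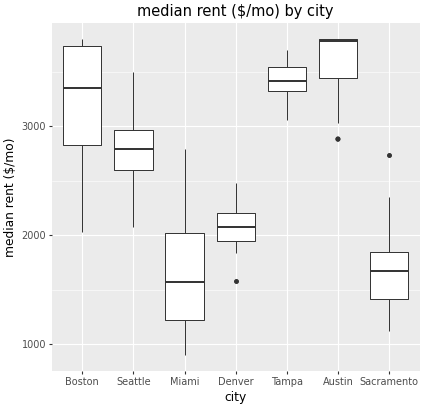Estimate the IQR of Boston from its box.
Q3 ≈ 3800, Q1 ≈ 2800; IQR ≈ 1000.

≈ 1000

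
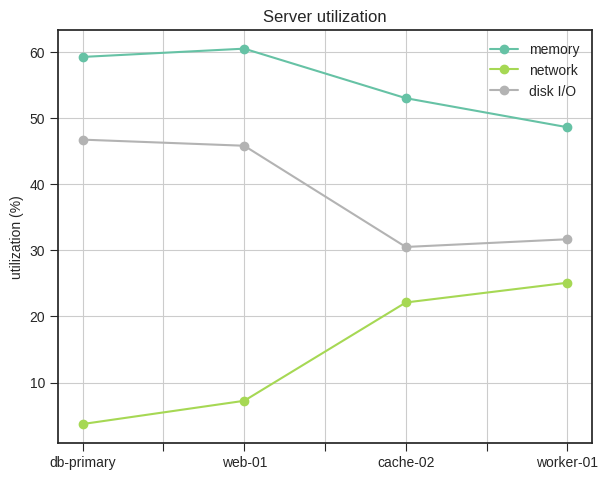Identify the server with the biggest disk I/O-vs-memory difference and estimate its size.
cache-02: disk I/O ≈ 30, memory ≈ 55 → gap ≈ 25. Next-largest (worker-01) is only ≈ 20.

cache-02, ≈ 25 %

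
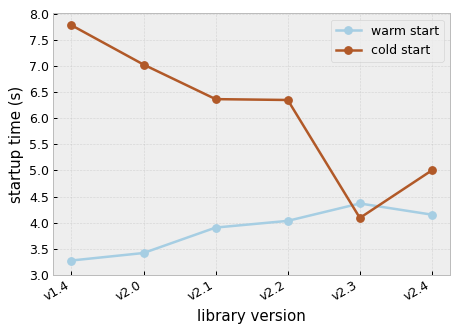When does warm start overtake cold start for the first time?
v2.2: warm start ≈ 4.0 vs cold start ≈ 6.5 (not yet); v2.3: warm start ≈ 4.5 vs cold start ≈ 4.0 (first crossover).

v2.3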